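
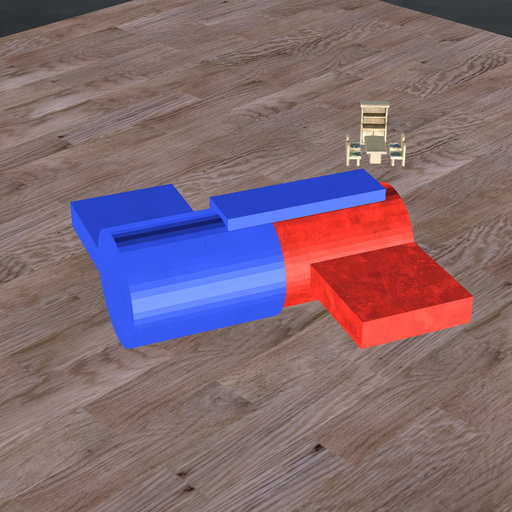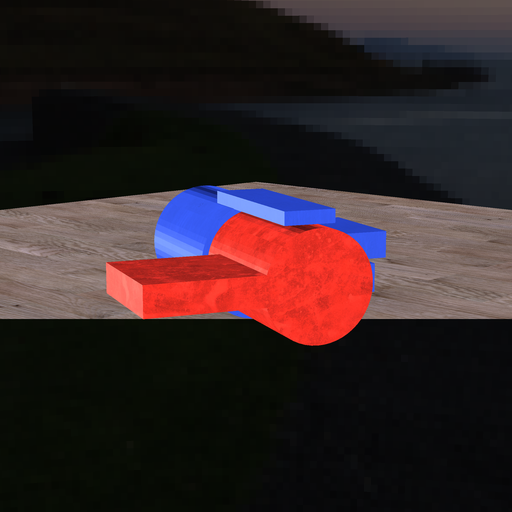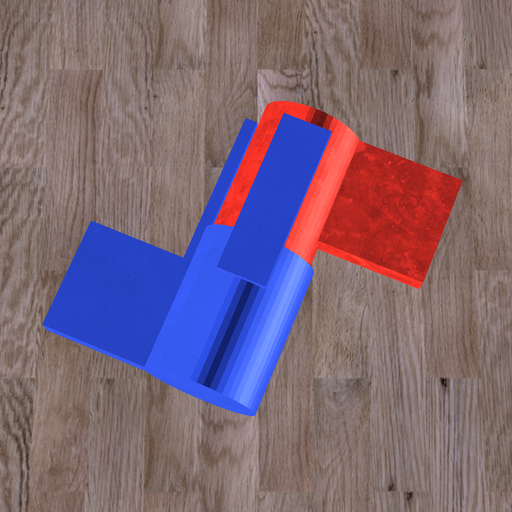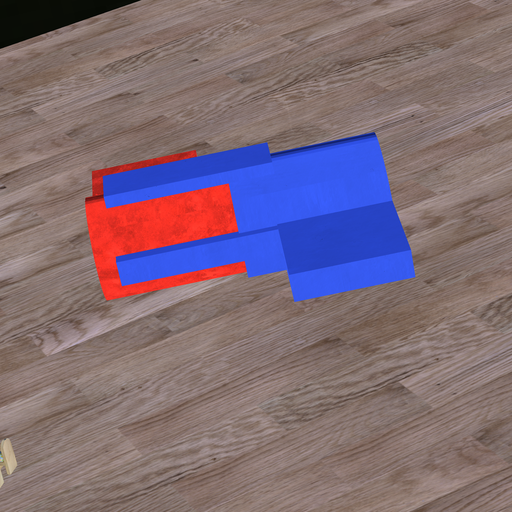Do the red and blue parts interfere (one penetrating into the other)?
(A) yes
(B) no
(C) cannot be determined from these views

(A) yes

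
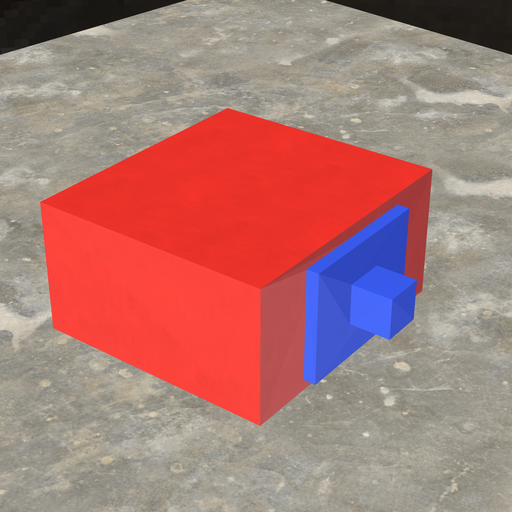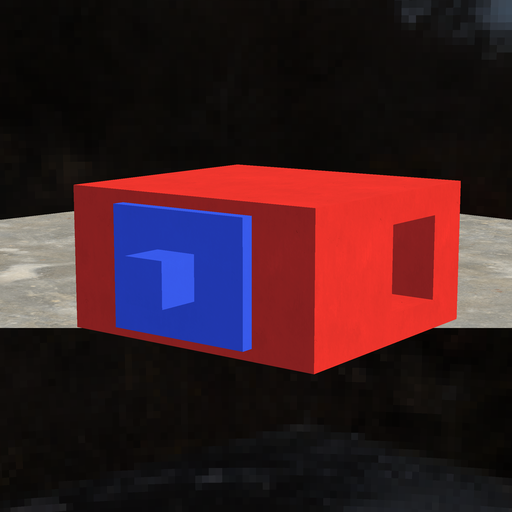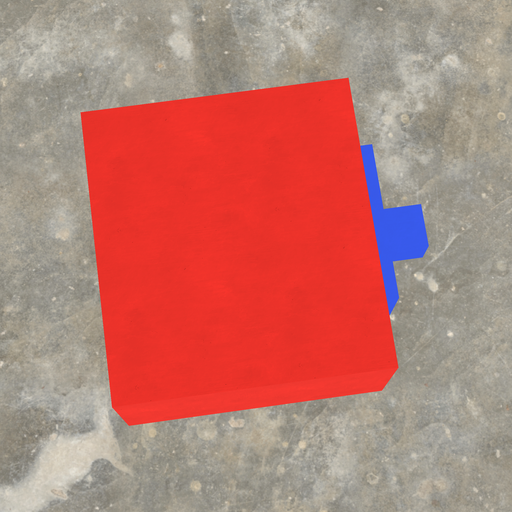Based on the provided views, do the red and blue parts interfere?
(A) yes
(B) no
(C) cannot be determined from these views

(C) cannot be determined from these views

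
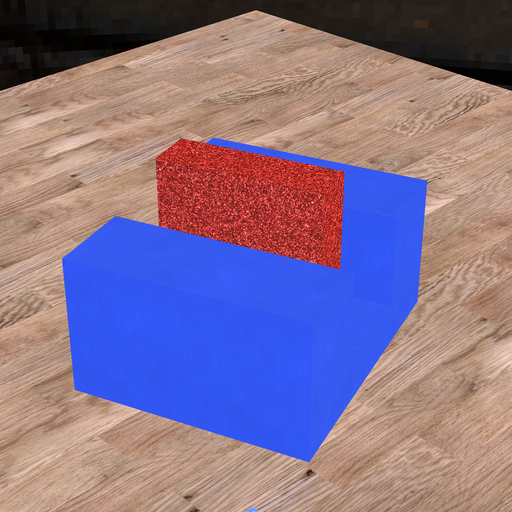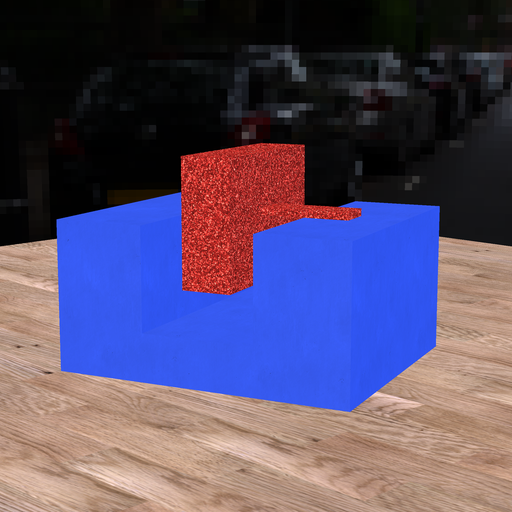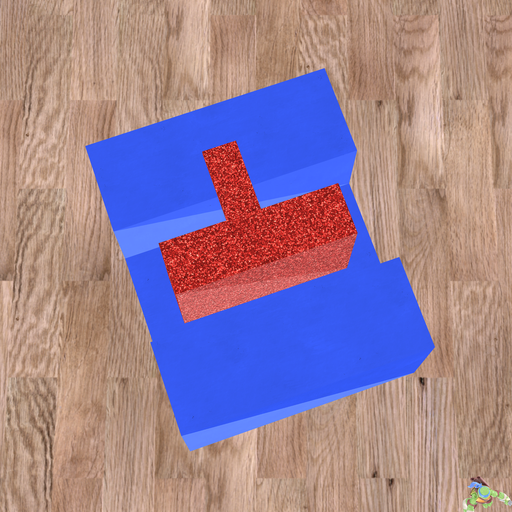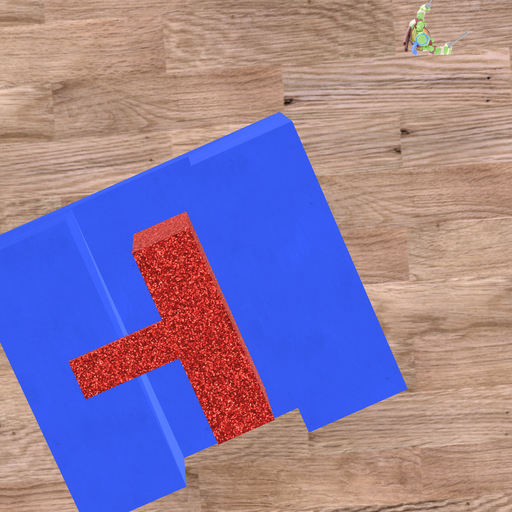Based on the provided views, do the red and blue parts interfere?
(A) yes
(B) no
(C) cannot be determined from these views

(B) no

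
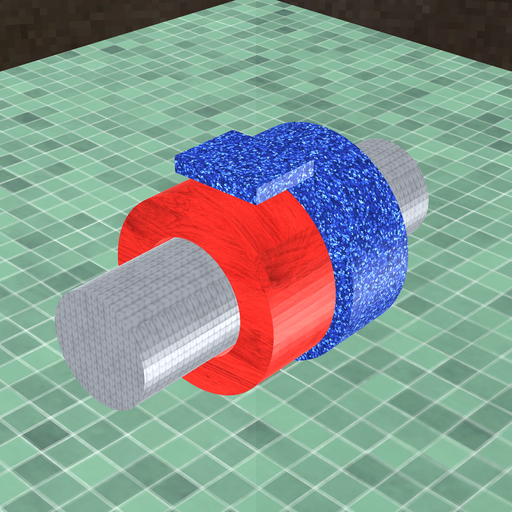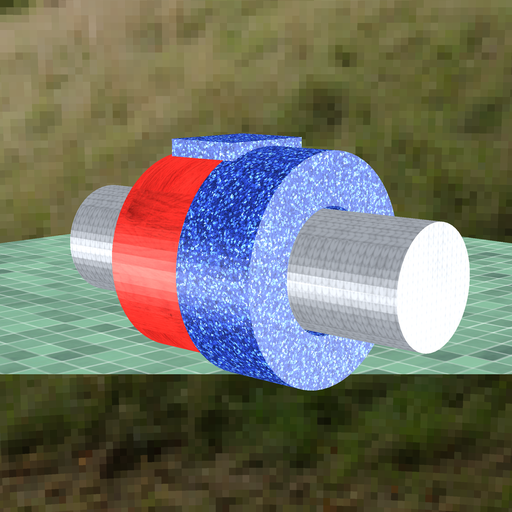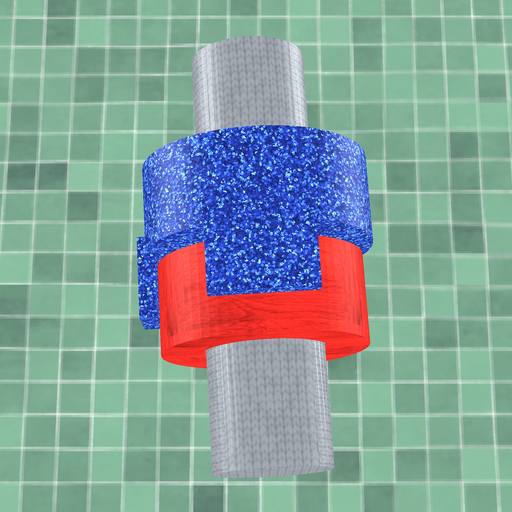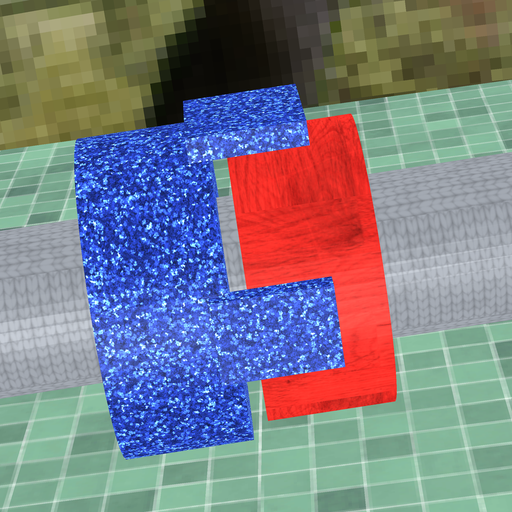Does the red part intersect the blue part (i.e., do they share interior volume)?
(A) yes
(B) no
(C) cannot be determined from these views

(B) no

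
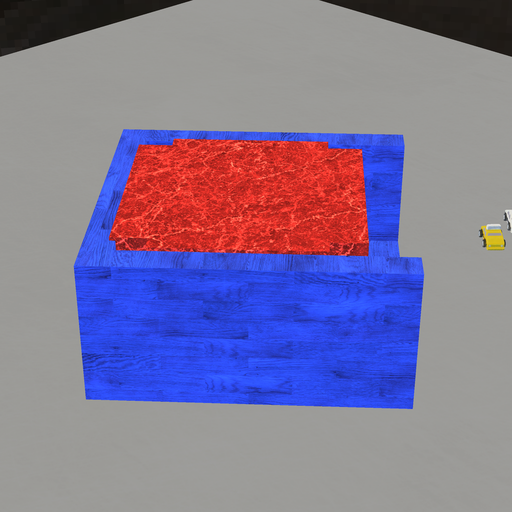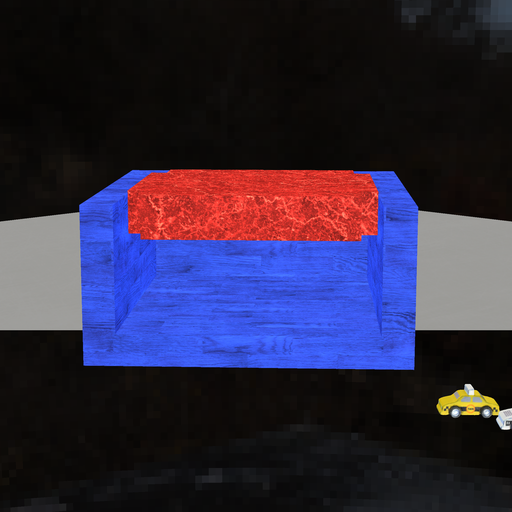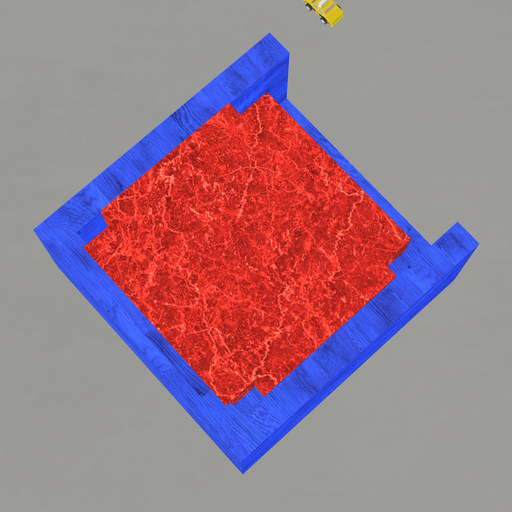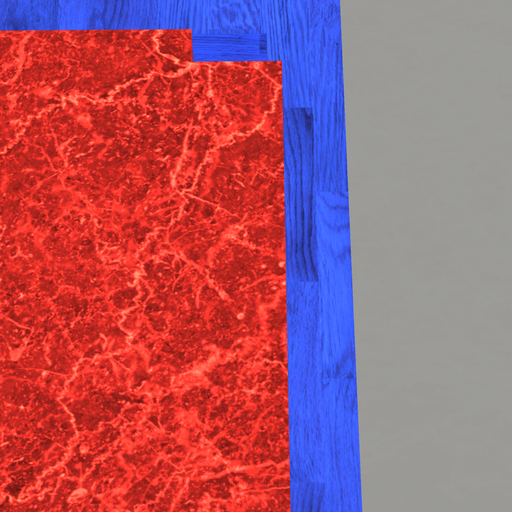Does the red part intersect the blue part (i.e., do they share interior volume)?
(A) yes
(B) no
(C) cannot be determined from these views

(A) yes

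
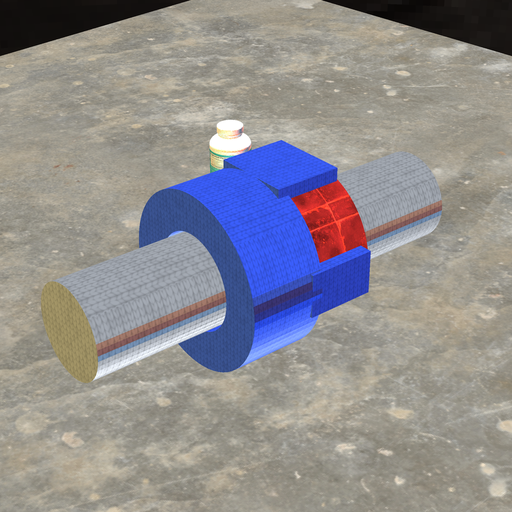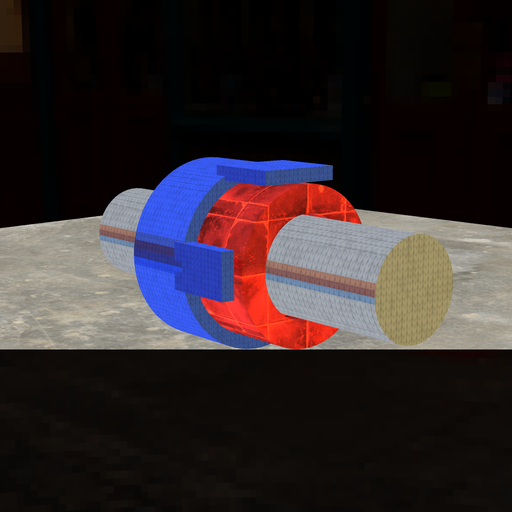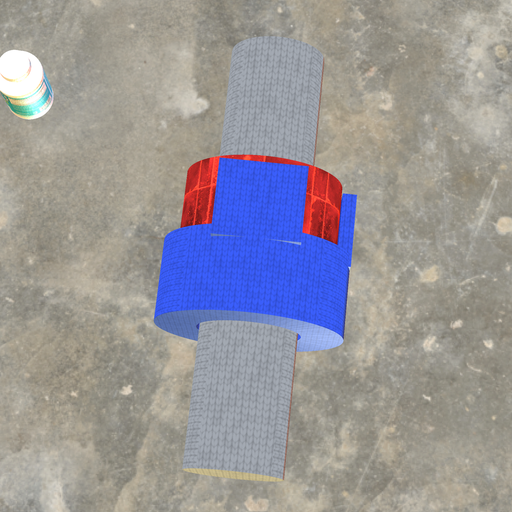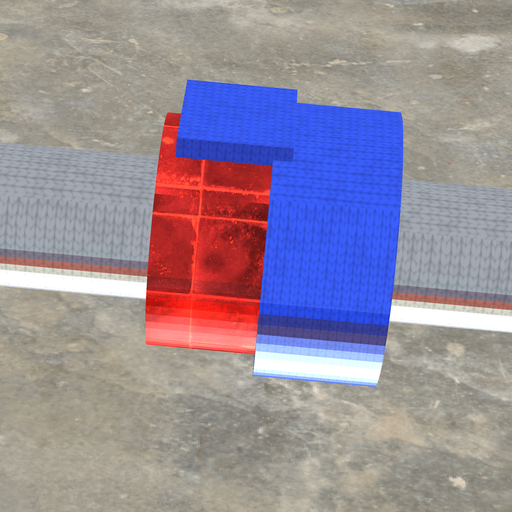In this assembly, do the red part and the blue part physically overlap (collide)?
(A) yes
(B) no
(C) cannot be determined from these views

(A) yes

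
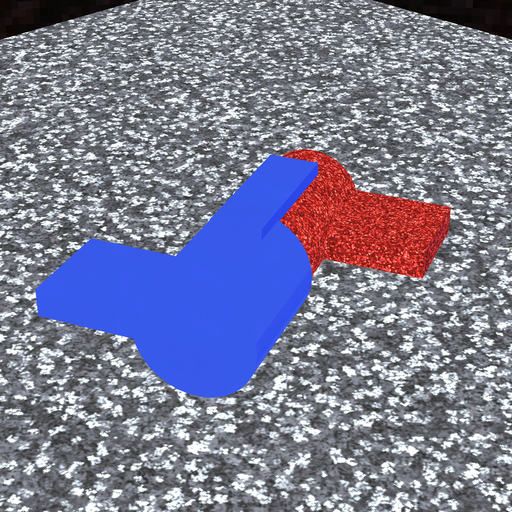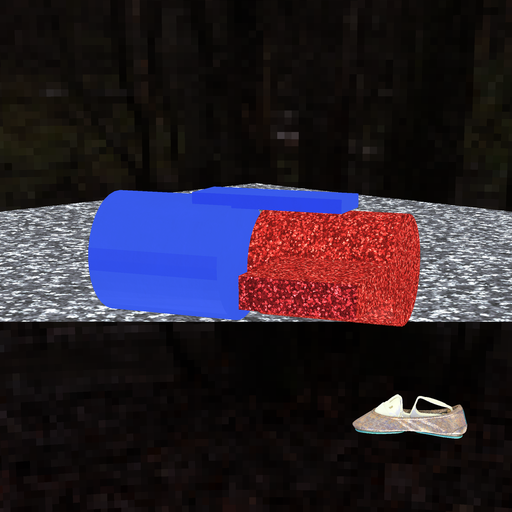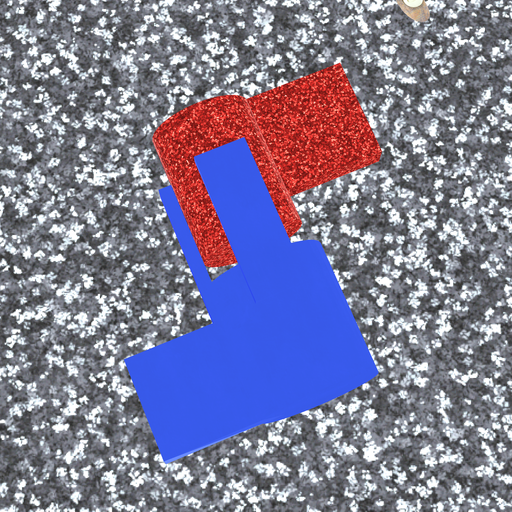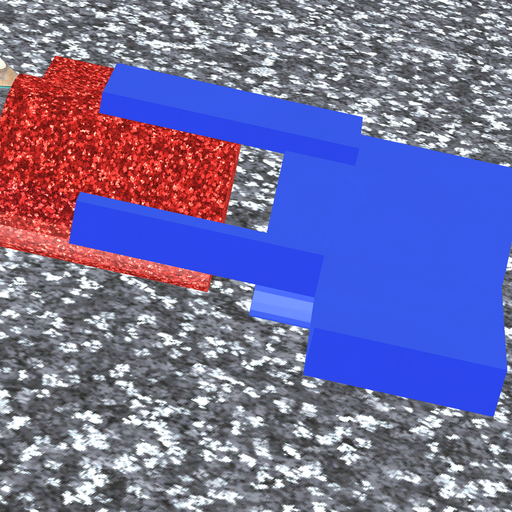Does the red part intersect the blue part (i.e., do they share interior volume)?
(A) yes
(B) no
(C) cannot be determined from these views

(B) no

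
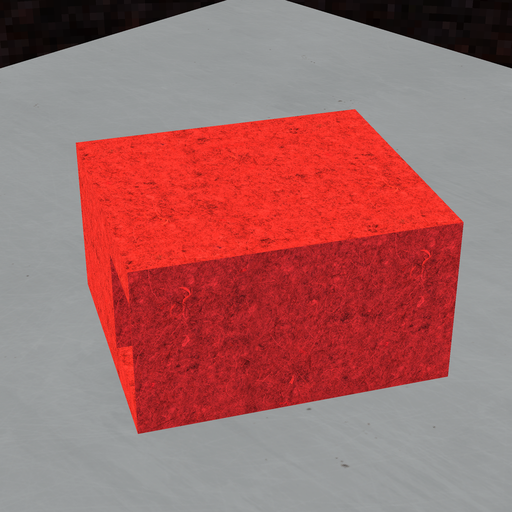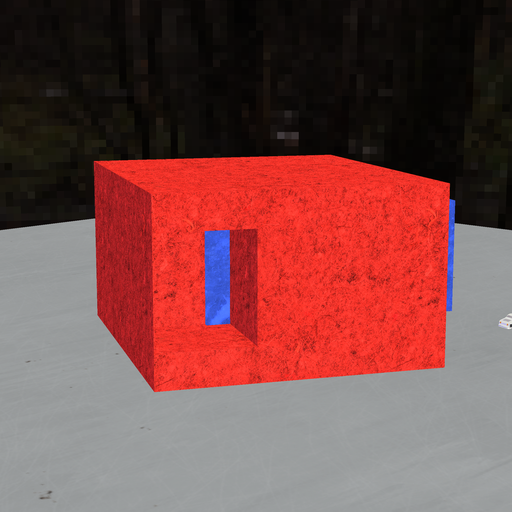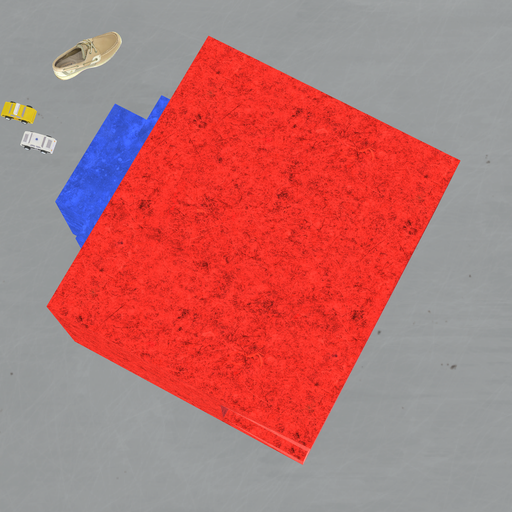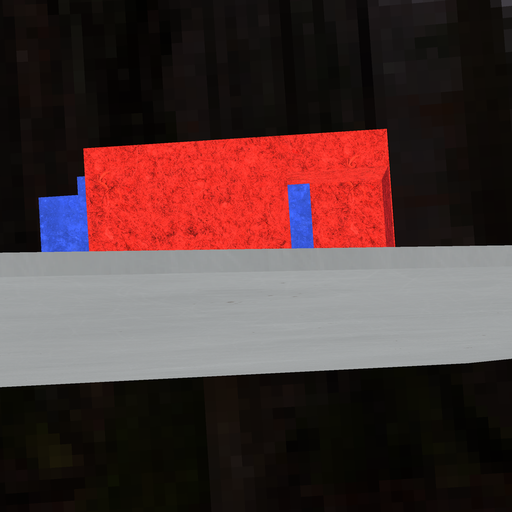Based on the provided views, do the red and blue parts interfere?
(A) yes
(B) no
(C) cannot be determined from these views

(A) yes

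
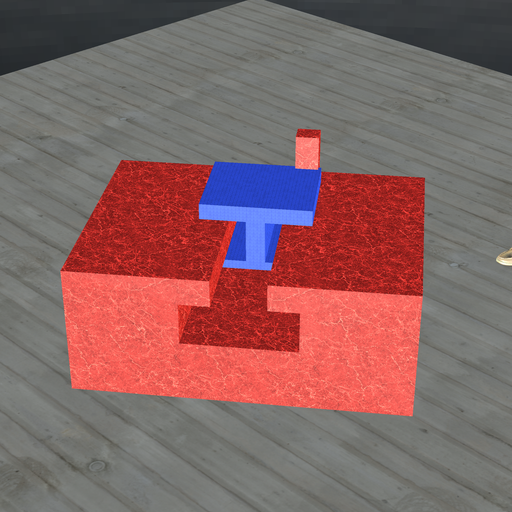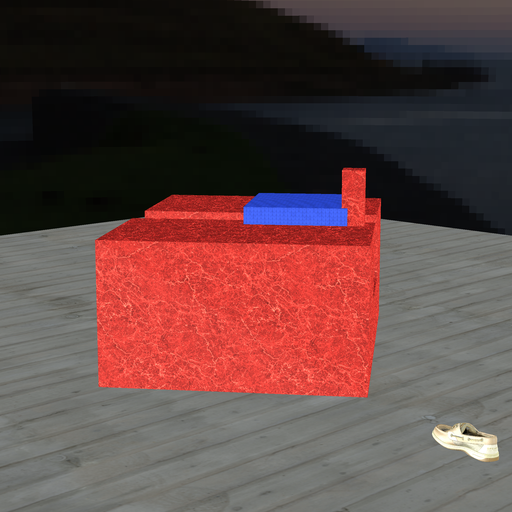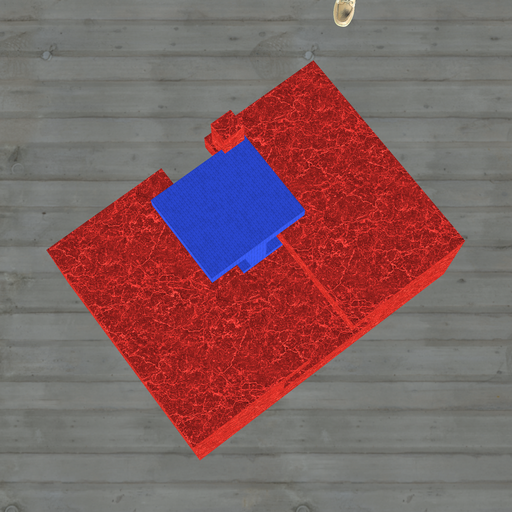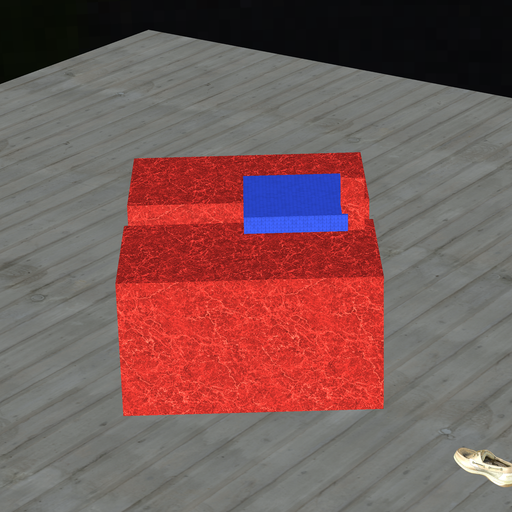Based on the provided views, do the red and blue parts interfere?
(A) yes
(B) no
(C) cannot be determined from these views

(A) yes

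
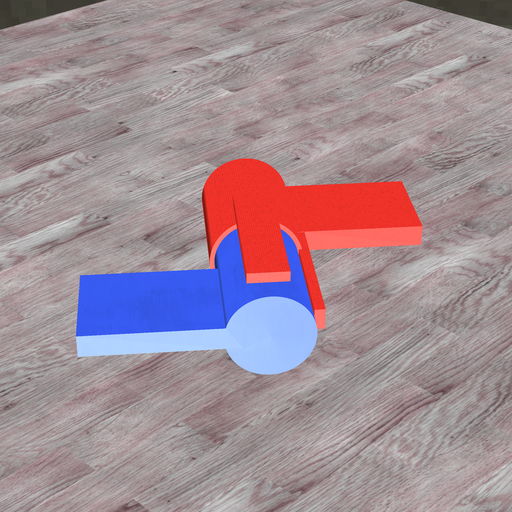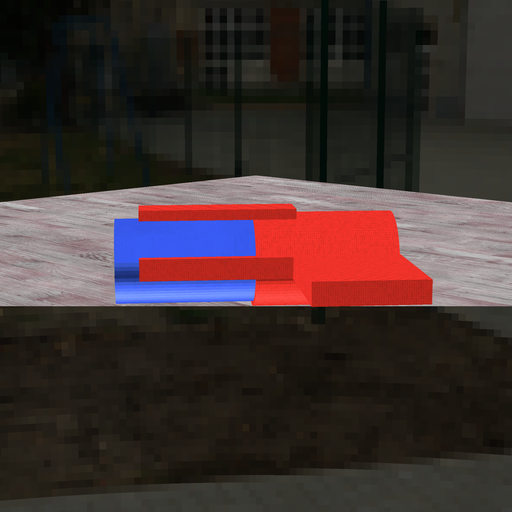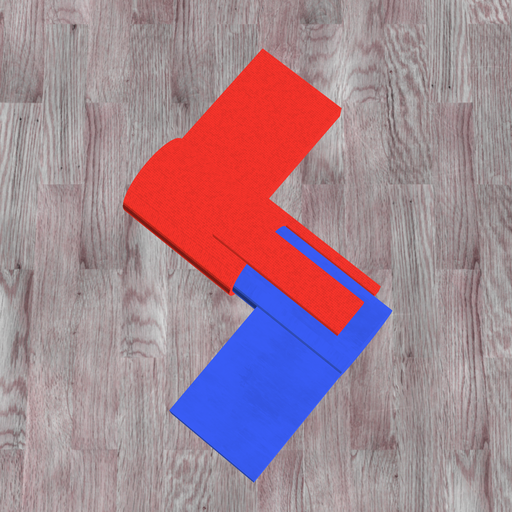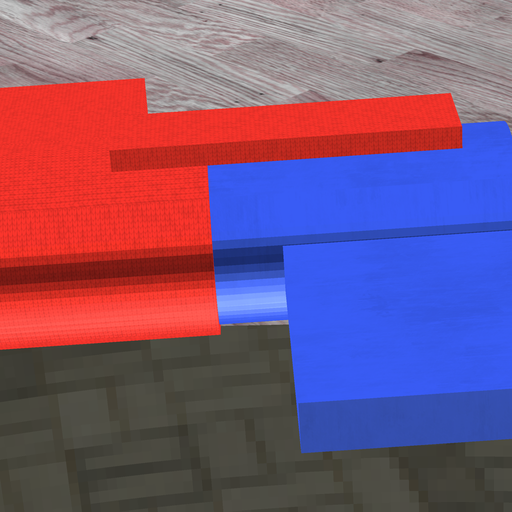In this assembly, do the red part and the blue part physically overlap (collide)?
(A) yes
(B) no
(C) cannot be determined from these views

(A) yes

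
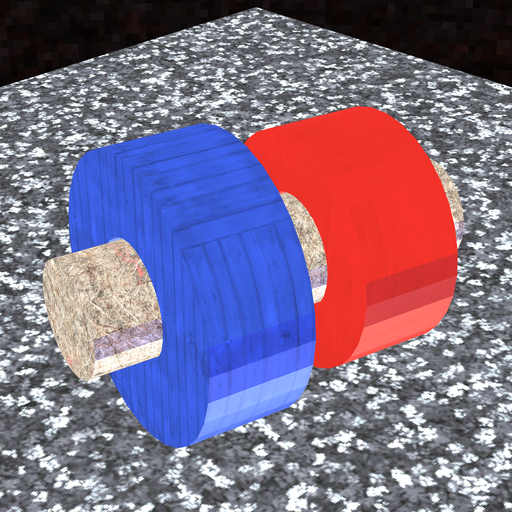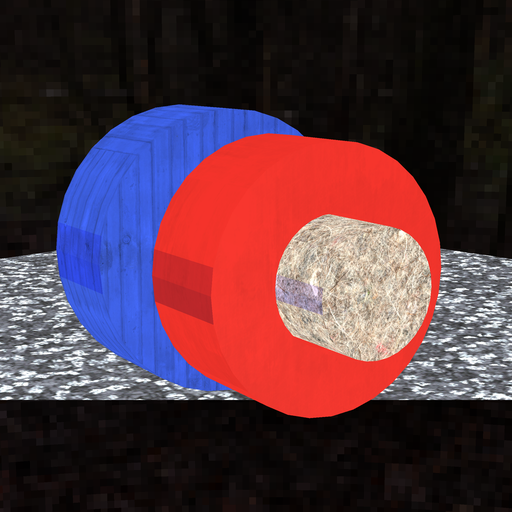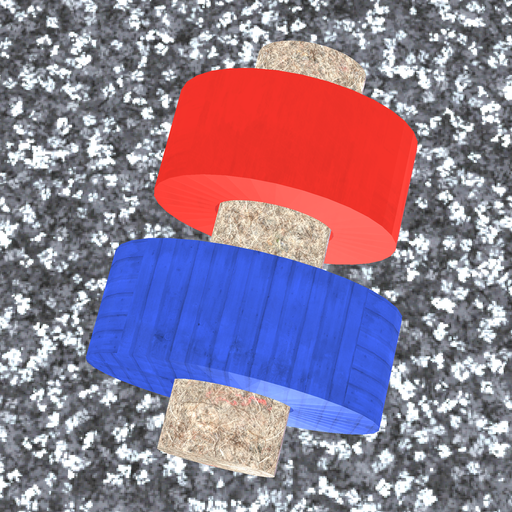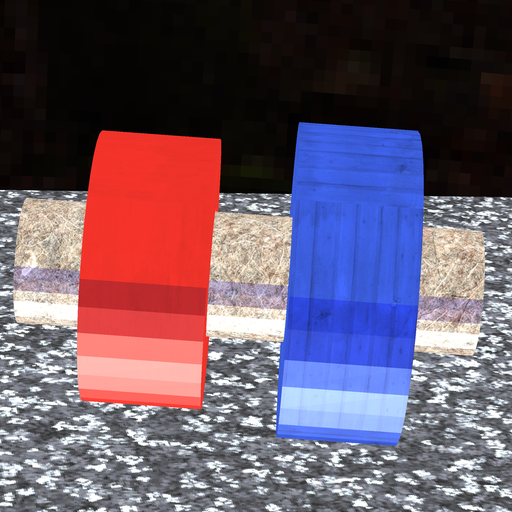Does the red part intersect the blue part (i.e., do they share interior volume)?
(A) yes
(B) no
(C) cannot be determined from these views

(B) no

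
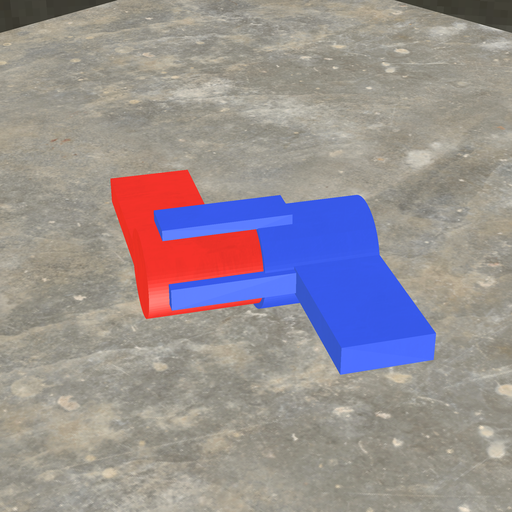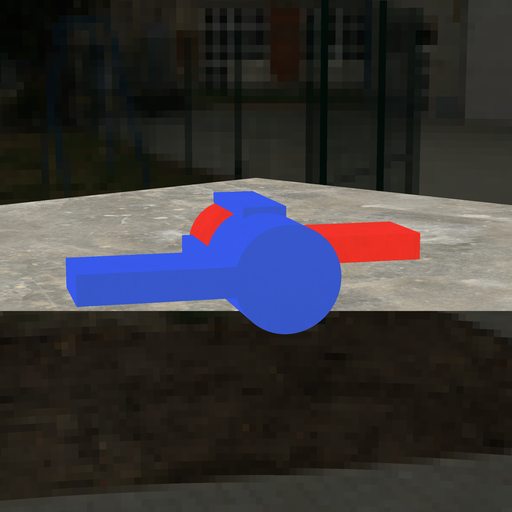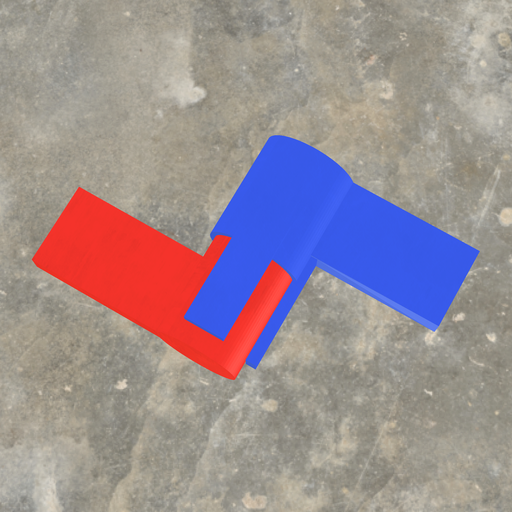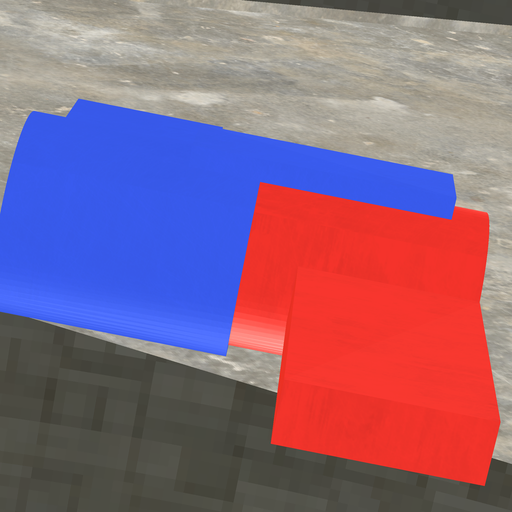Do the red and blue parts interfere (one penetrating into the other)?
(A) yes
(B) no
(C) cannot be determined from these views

(A) yes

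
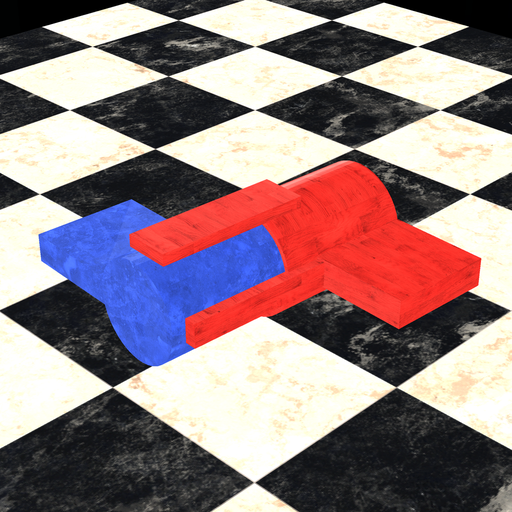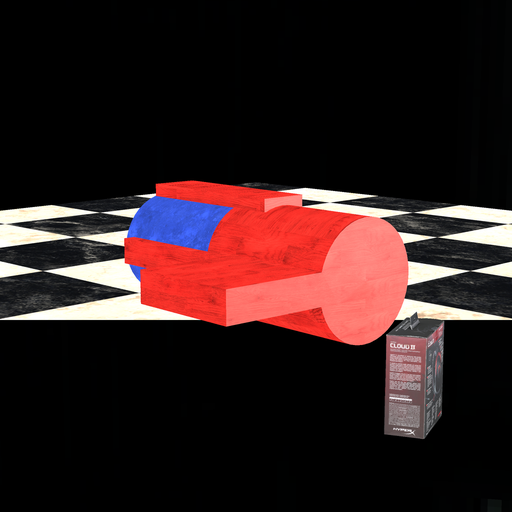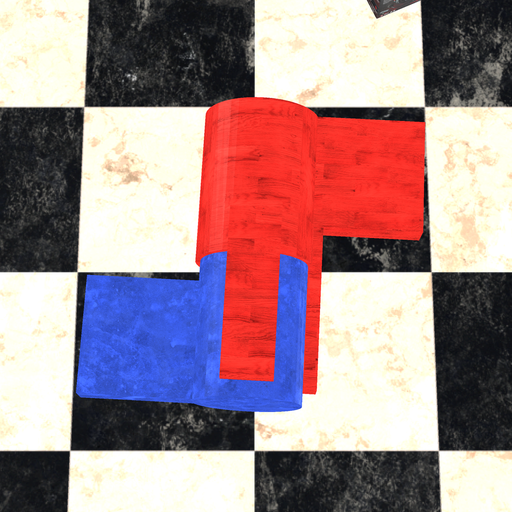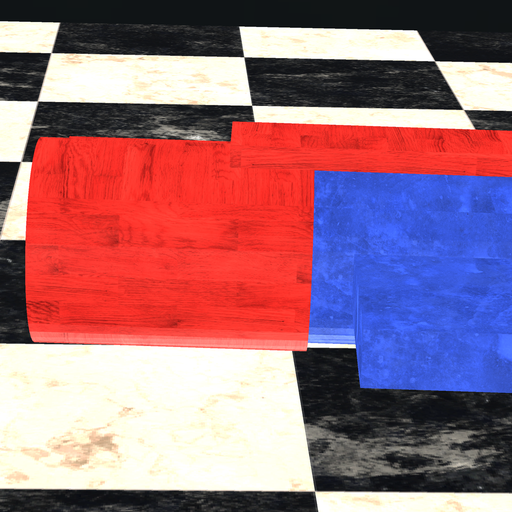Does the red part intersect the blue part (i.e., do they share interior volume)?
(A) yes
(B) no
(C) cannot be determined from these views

(A) yes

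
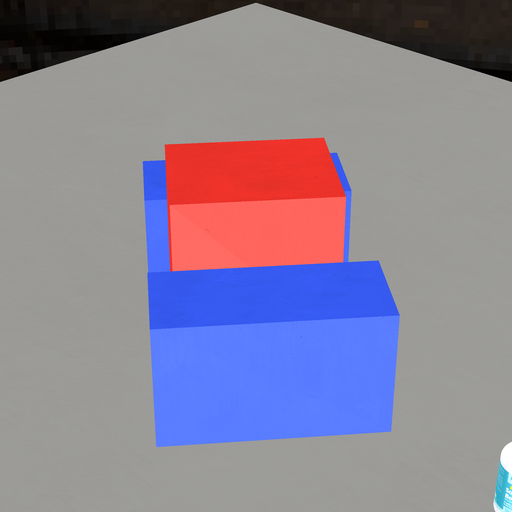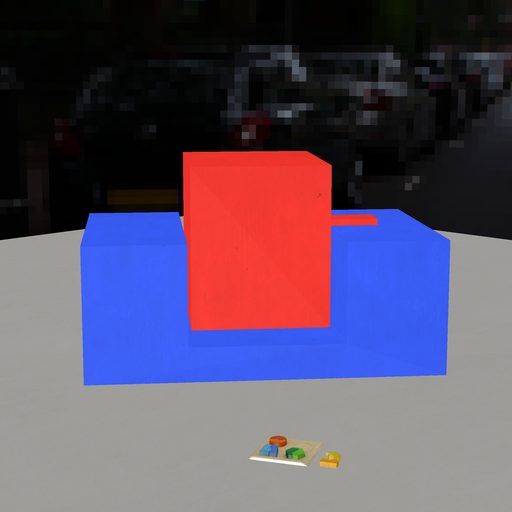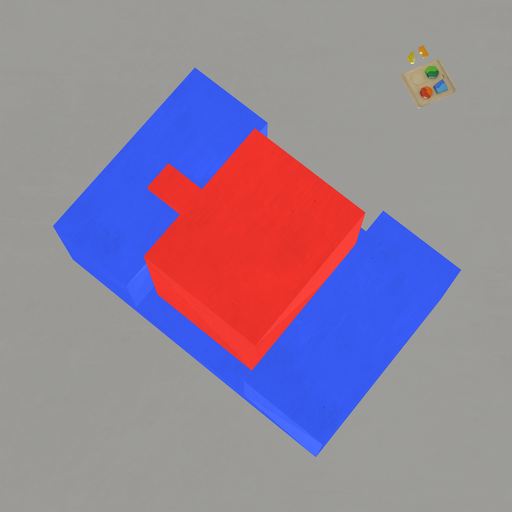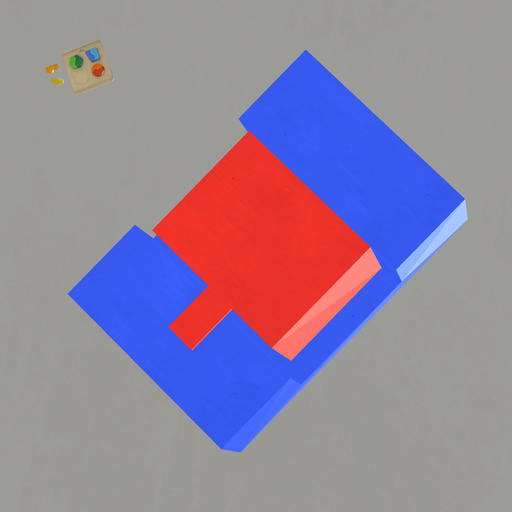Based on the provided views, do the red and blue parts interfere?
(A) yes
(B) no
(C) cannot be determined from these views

(B) no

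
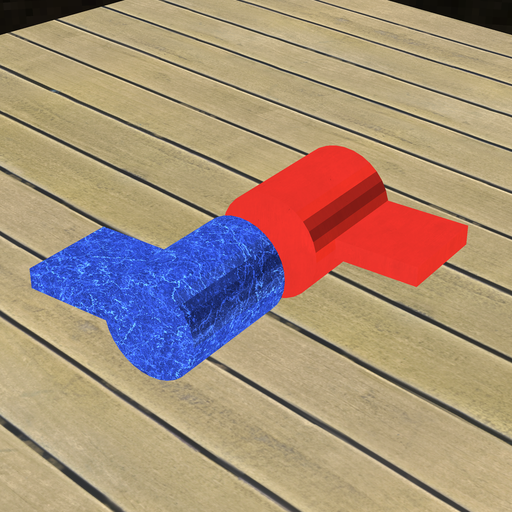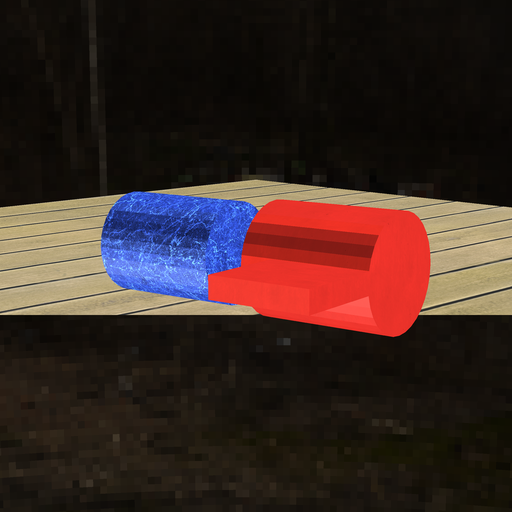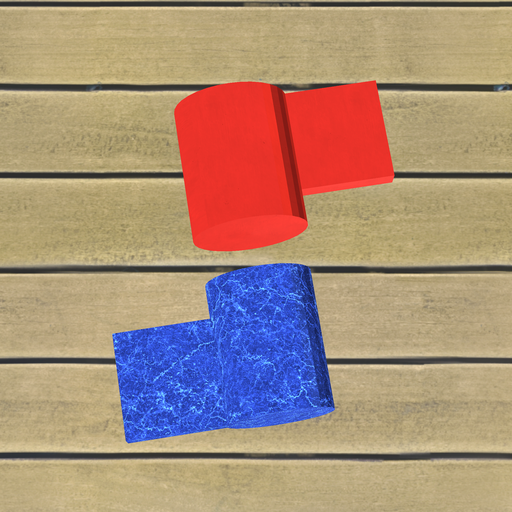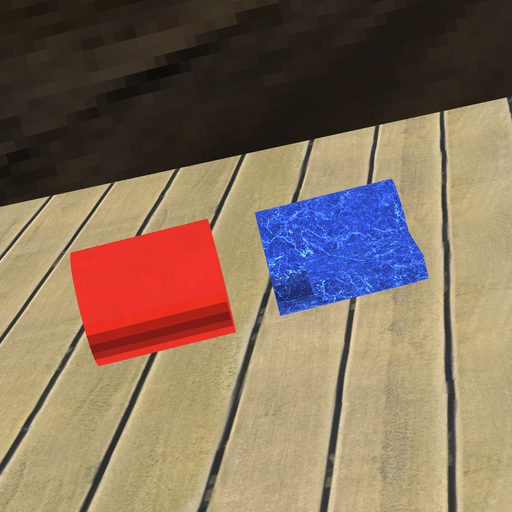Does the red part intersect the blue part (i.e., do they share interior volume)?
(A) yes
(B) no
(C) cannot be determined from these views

(B) no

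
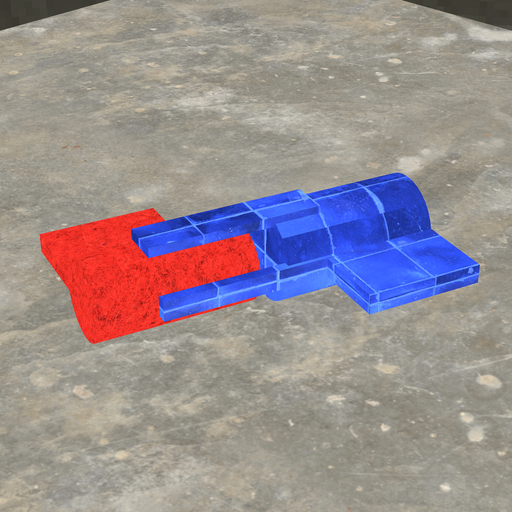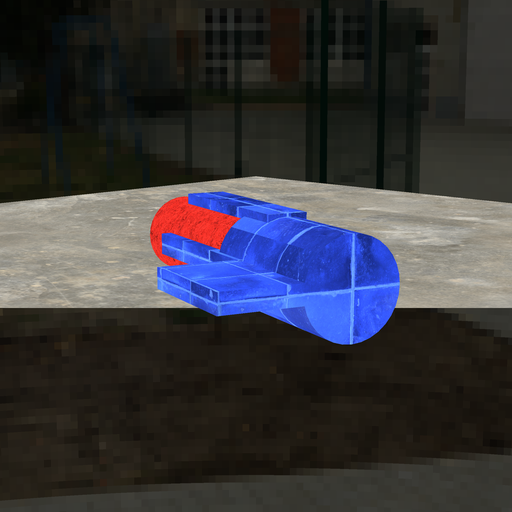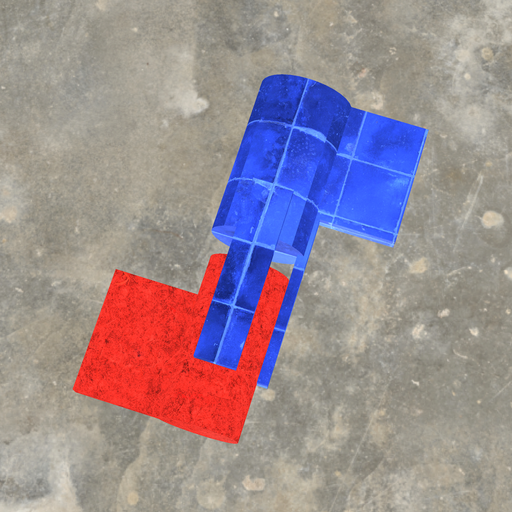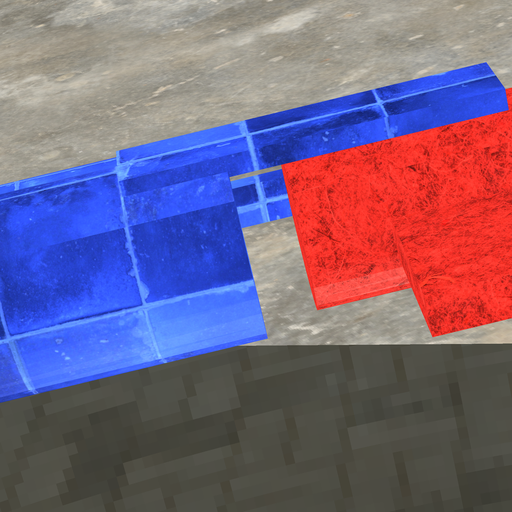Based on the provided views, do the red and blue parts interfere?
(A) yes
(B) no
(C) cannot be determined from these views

(B) no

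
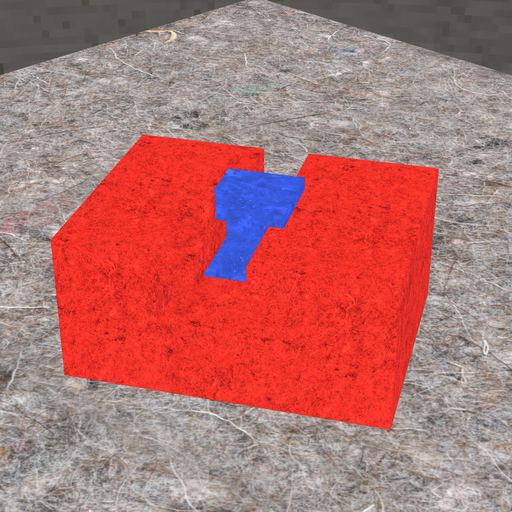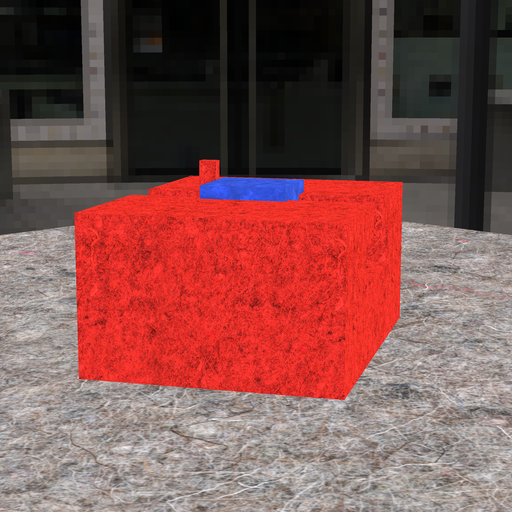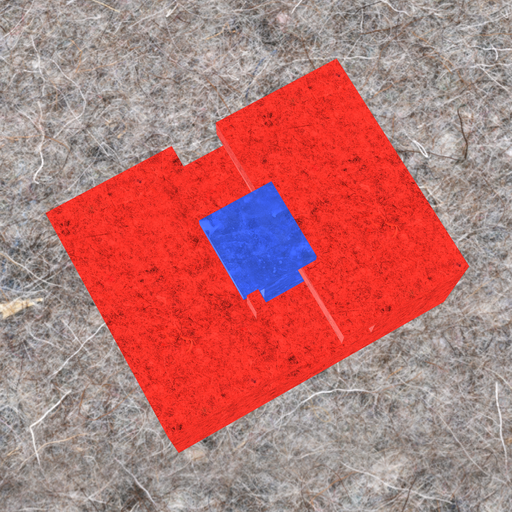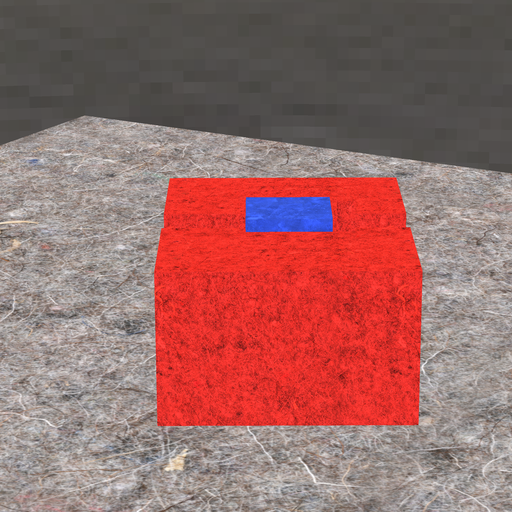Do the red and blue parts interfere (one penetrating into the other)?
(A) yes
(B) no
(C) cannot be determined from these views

(B) no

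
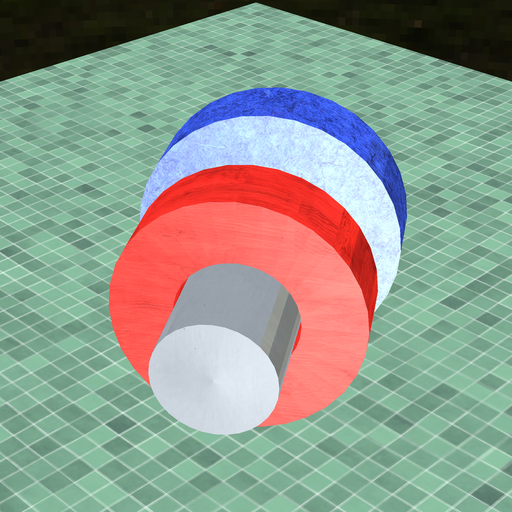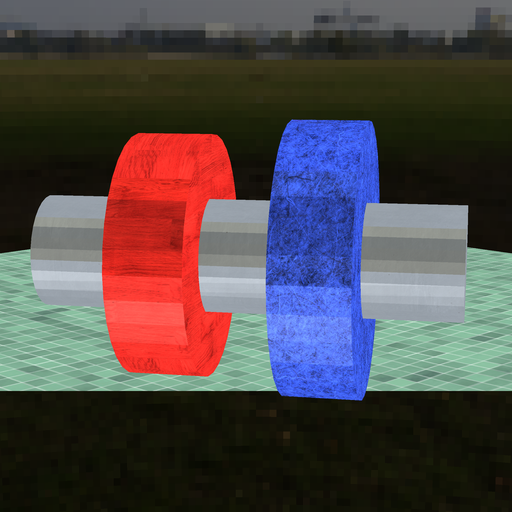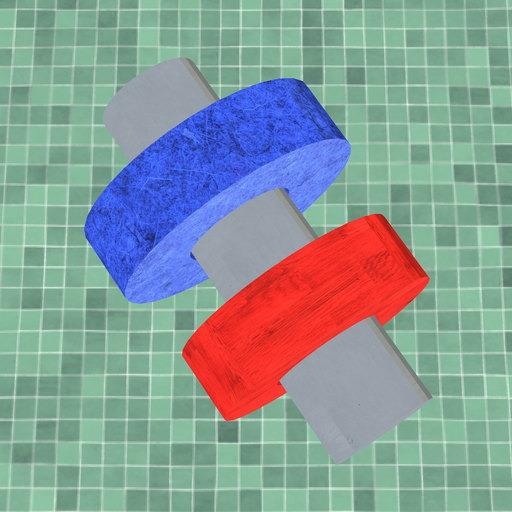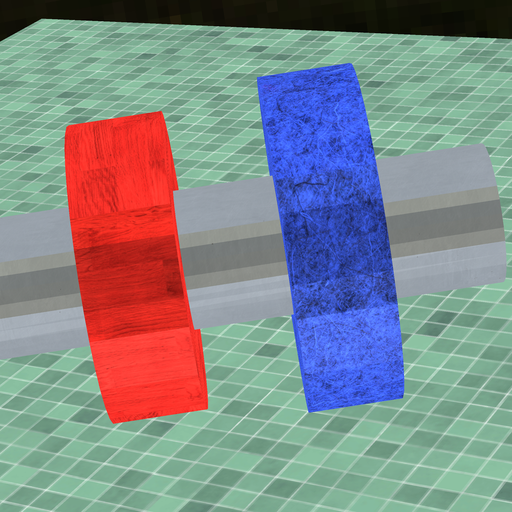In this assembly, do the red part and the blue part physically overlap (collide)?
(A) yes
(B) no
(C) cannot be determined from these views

(B) no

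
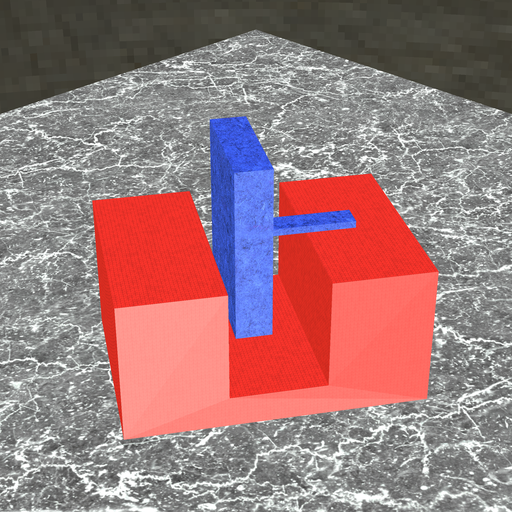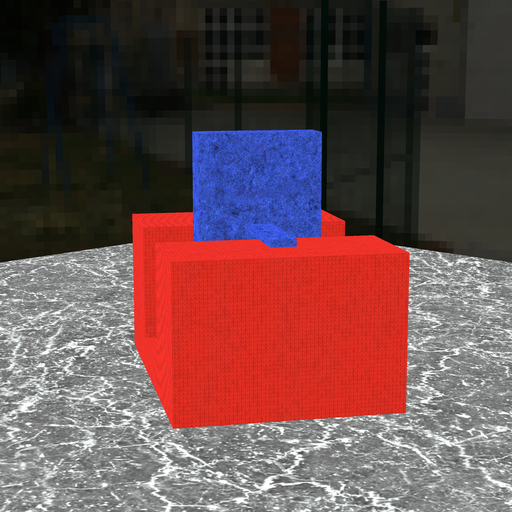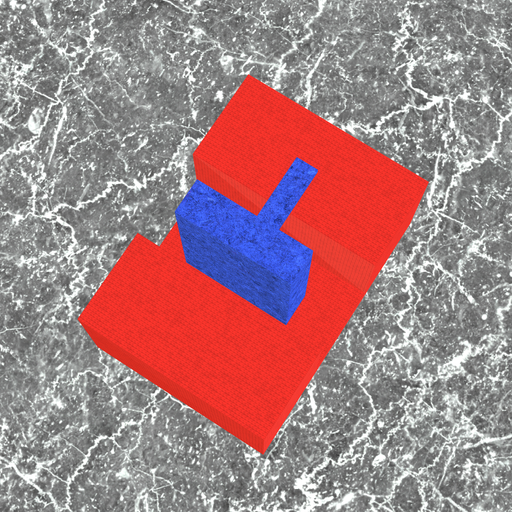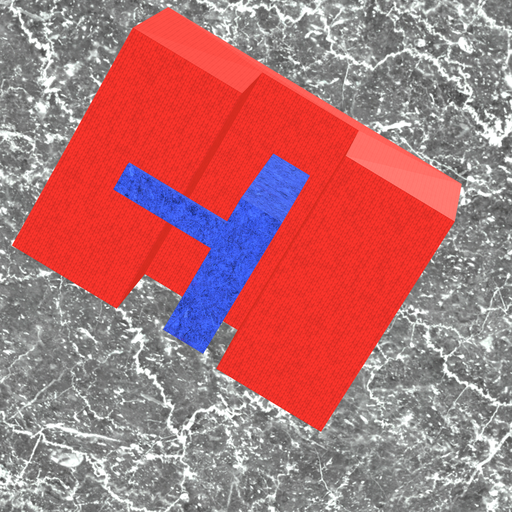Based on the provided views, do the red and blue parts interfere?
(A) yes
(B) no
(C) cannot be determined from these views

(B) no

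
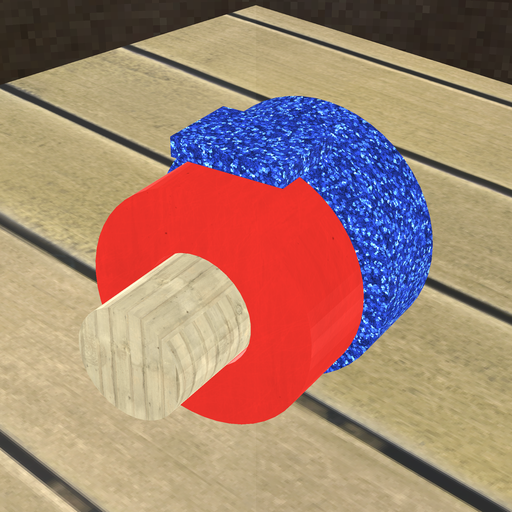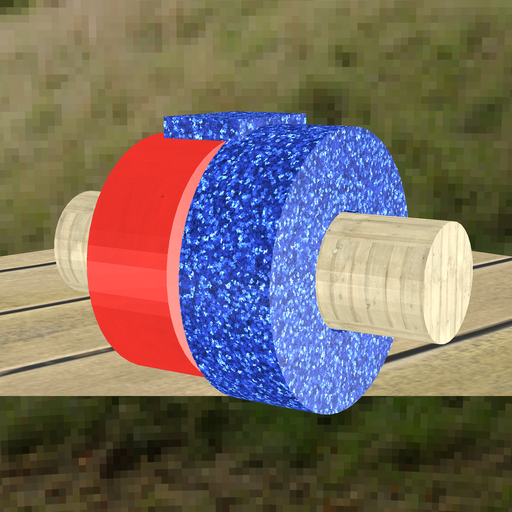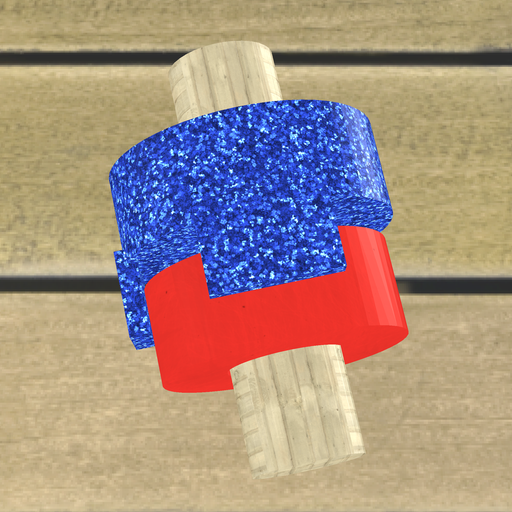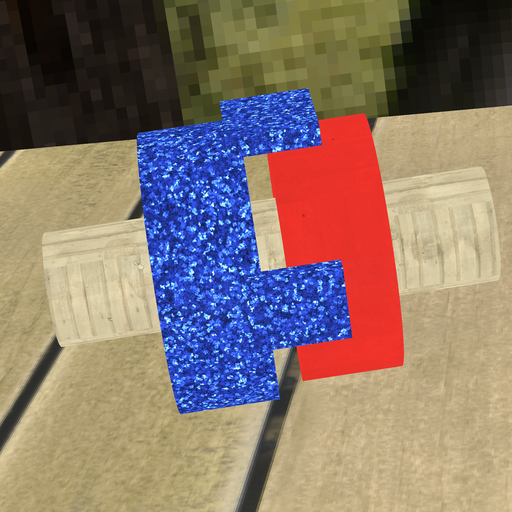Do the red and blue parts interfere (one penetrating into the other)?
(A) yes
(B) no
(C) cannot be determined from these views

(B) no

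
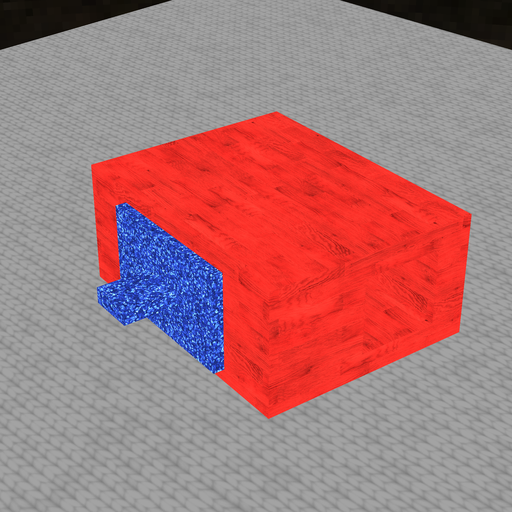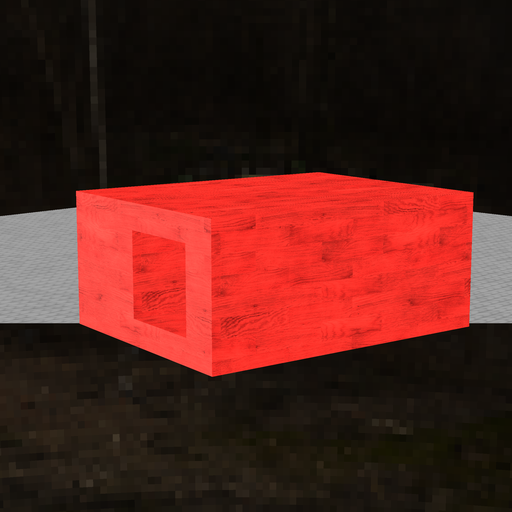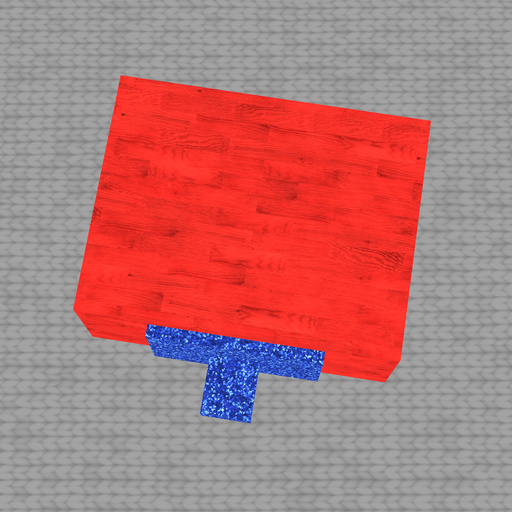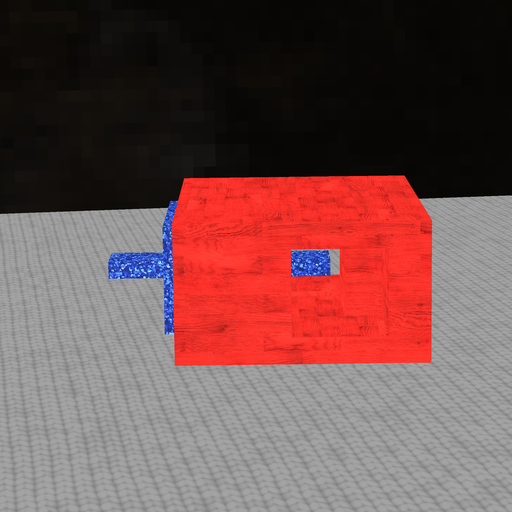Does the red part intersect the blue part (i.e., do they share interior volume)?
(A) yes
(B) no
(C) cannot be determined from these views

(B) no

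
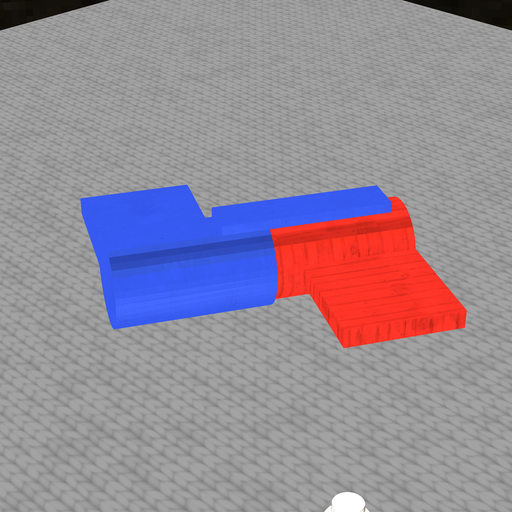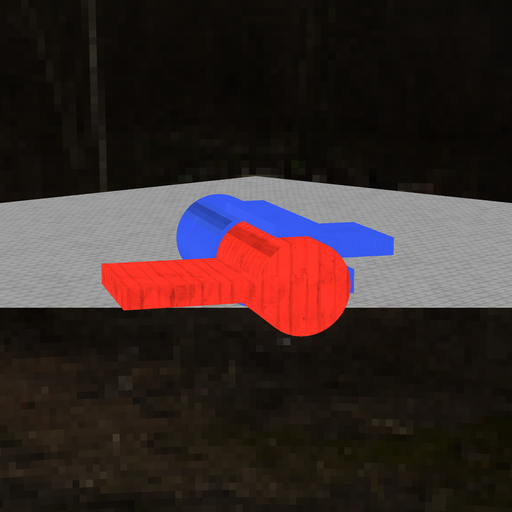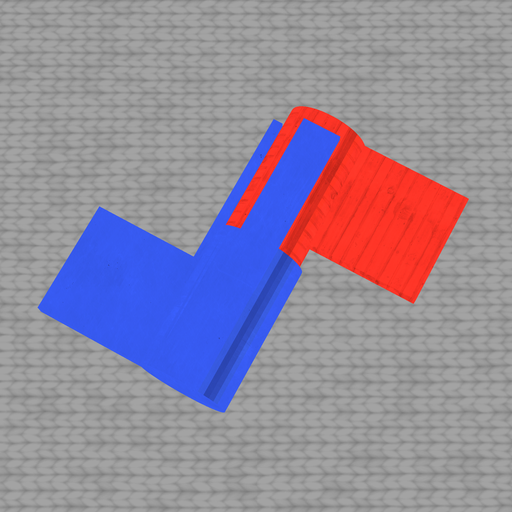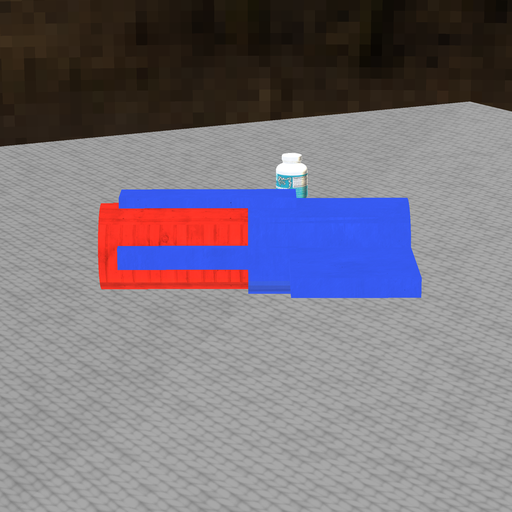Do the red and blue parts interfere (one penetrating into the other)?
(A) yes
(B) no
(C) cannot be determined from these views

(A) yes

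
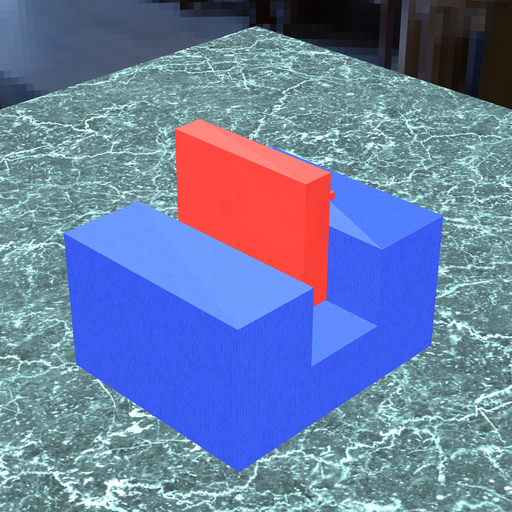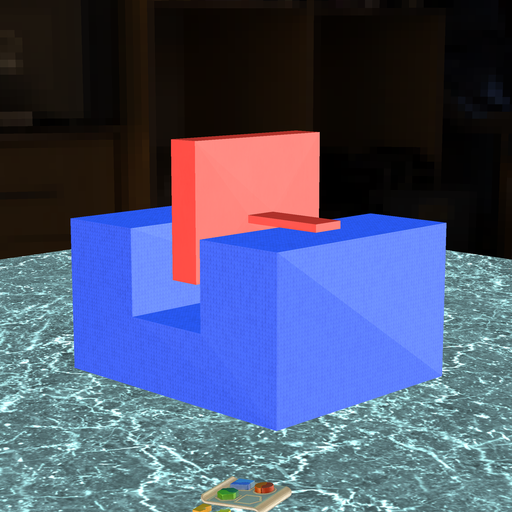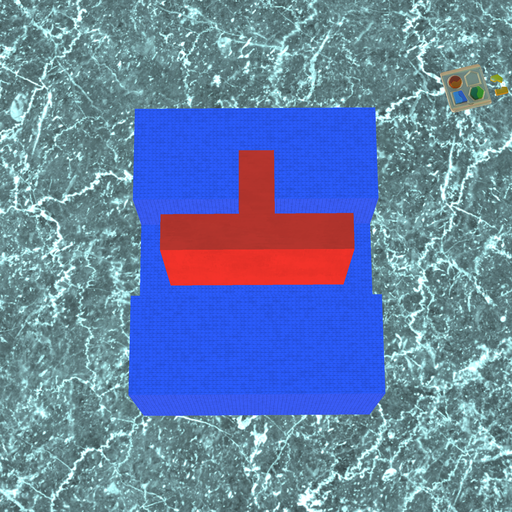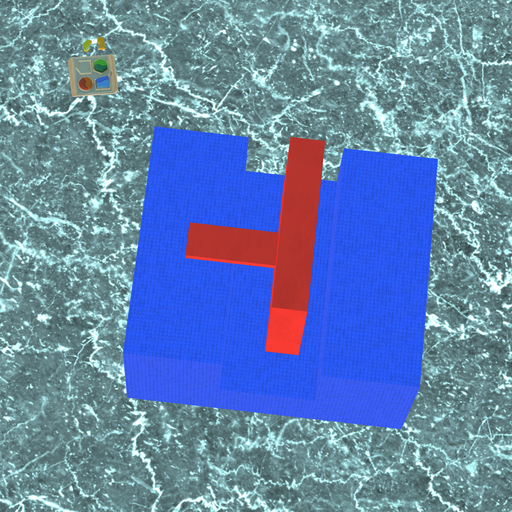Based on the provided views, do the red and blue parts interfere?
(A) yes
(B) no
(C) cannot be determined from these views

(B) no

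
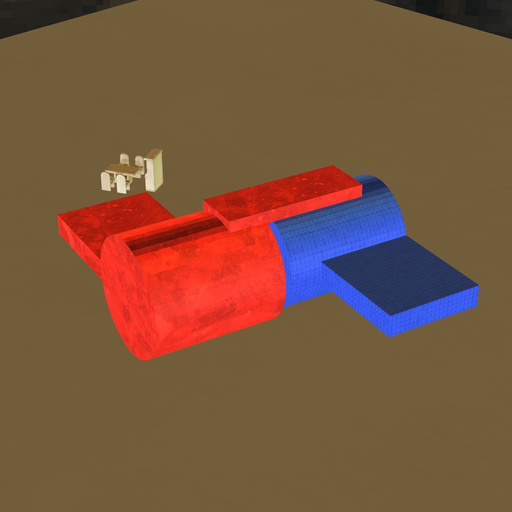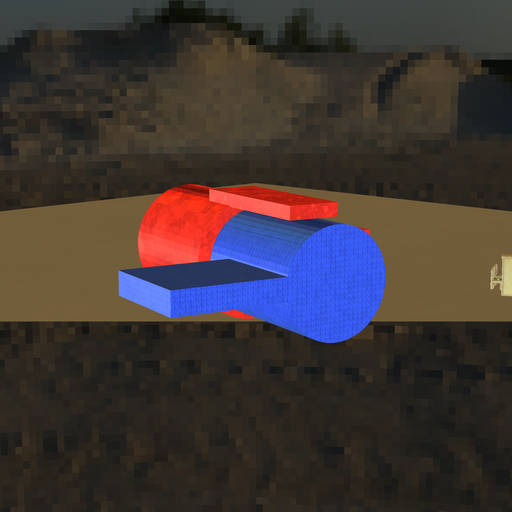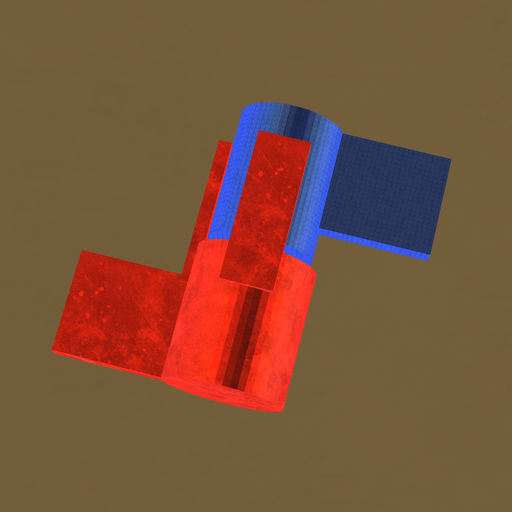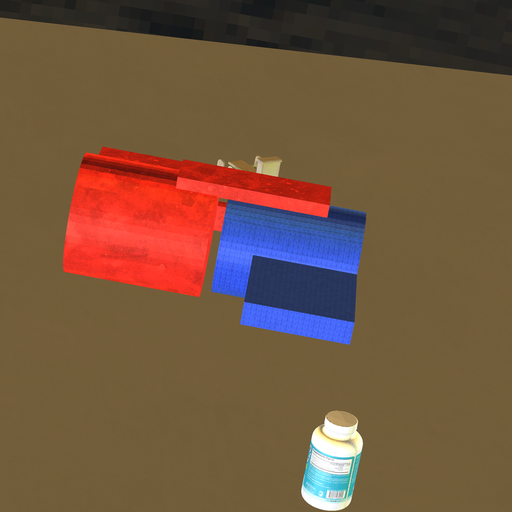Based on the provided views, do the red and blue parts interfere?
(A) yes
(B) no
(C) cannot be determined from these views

(B) no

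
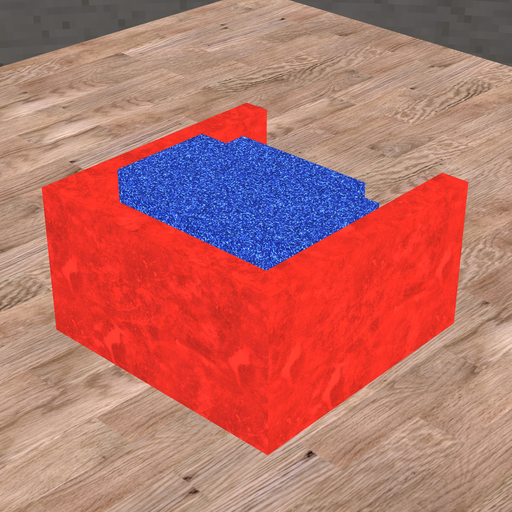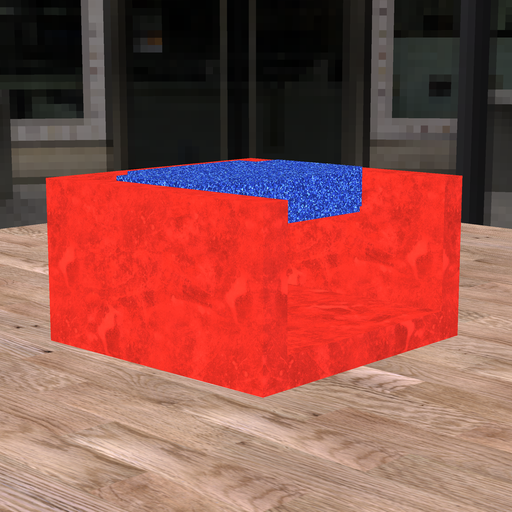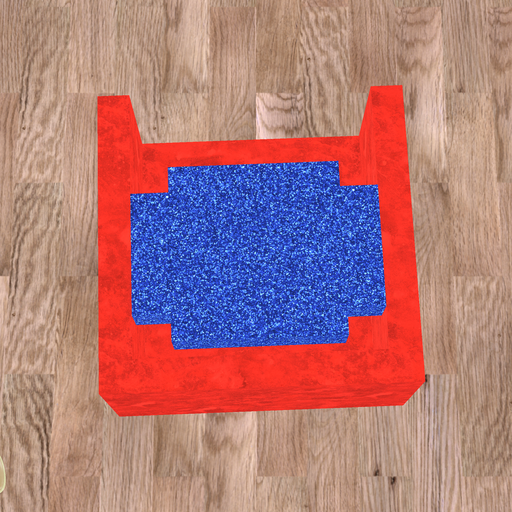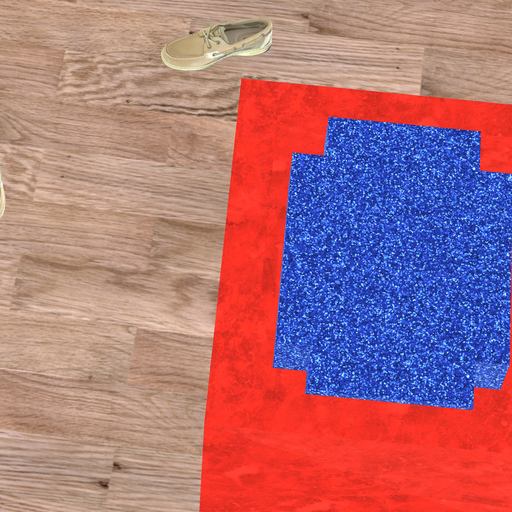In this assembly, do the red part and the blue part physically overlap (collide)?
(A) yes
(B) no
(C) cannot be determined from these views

(B) no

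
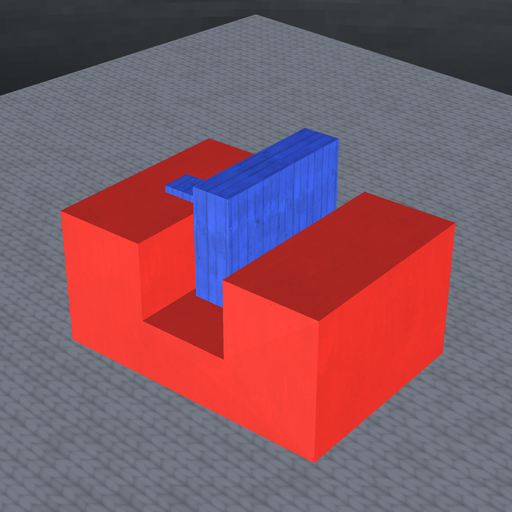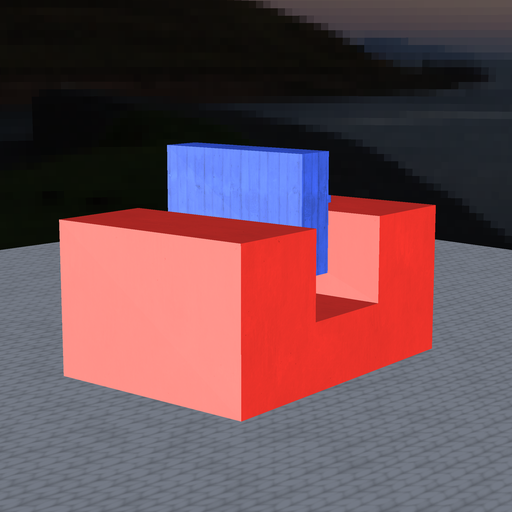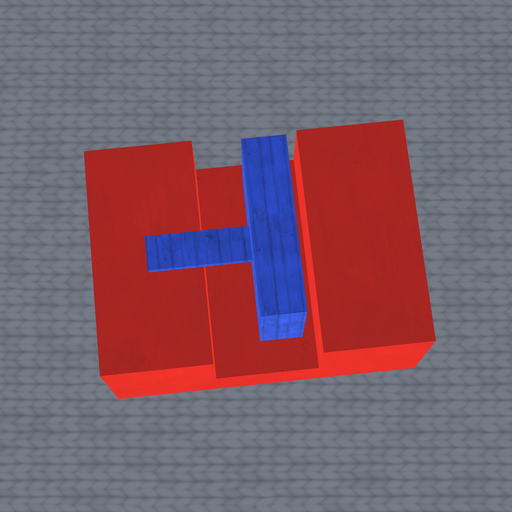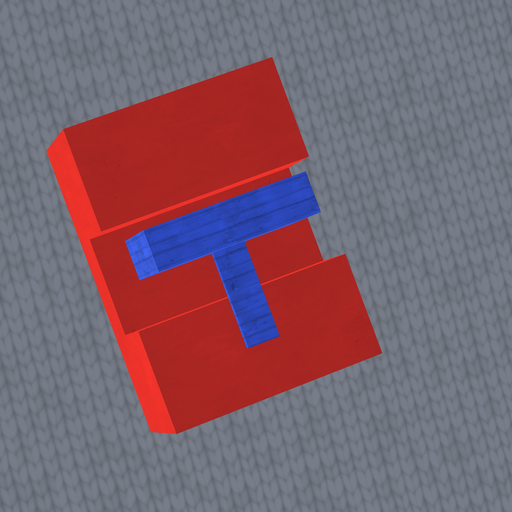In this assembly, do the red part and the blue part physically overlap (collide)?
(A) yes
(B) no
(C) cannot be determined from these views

(B) no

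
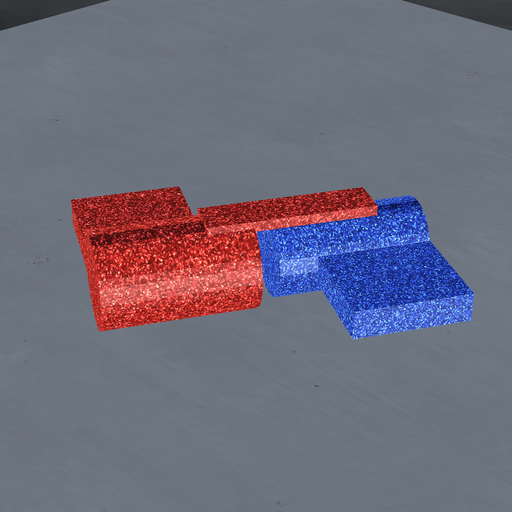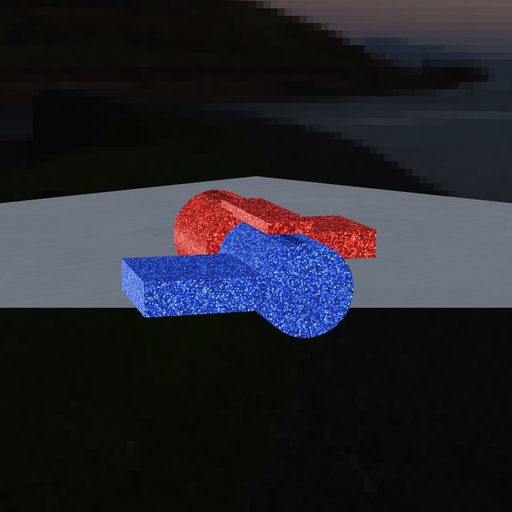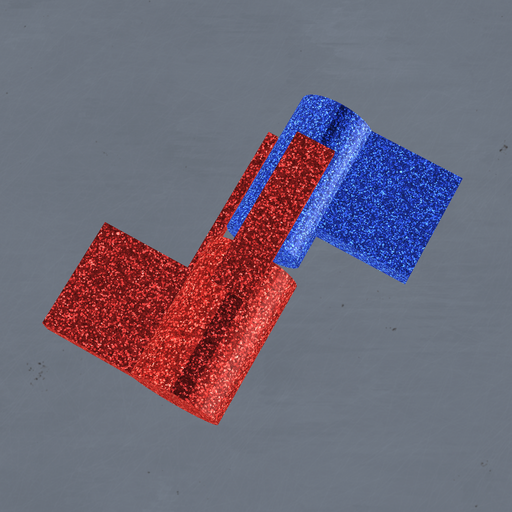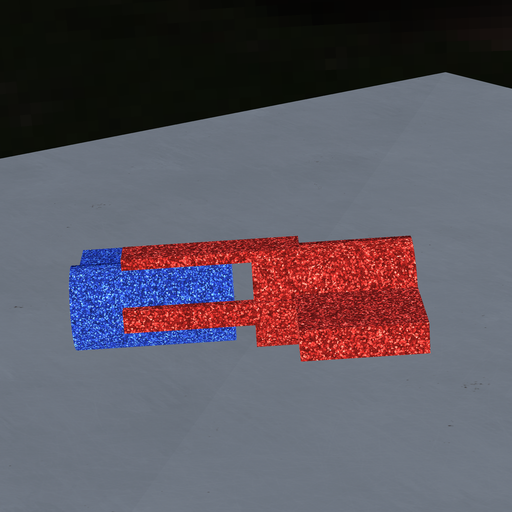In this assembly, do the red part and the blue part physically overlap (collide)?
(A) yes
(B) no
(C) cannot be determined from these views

(B) no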